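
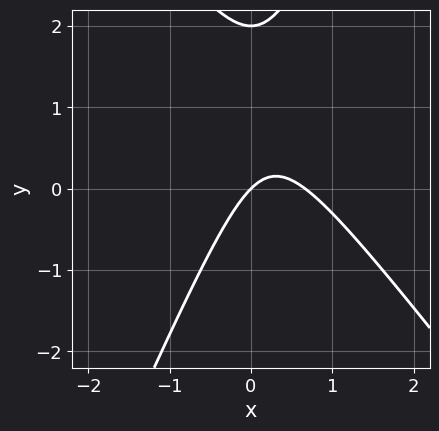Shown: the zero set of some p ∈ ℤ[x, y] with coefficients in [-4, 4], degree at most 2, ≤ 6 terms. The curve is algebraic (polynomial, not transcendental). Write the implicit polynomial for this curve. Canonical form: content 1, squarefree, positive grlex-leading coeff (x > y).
deg p = 2. A generic line meets the curve in up to 2 points.
Checking where it meets the axes: the y-axis gridline crossings are at y ∈ {0, 2}; it meets the x-axis at x = 0 (among the integer gridlines).
Matching integer coefficients to the picture gives p.

3*x^2 + x*y - y^2 - 2*x + 2*y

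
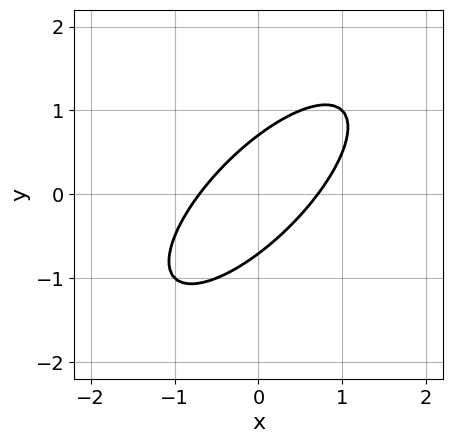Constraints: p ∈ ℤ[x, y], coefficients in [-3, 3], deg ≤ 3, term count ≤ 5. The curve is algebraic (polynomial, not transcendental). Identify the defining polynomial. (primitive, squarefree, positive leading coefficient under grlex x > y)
2*x^2 - 3*x*y + 2*y^2 - 1

Degree: the shape is more complex than any degree-1 curve, so deg p = 2.
Solving for integer coefficients yields p as stated.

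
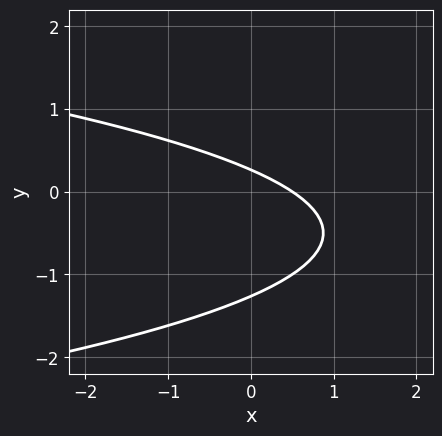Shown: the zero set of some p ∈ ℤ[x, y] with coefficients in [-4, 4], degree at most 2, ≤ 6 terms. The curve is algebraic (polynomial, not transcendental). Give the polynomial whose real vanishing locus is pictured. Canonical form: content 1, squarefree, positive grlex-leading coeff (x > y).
First, the degree is 2 — the shape is more complex than any degree-1 curve.
Finally, solving for integer coefficients yields p as stated.

3*y^2 + 2*x + 3*y - 1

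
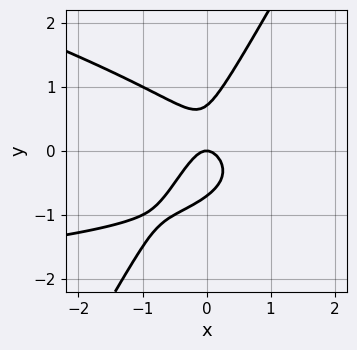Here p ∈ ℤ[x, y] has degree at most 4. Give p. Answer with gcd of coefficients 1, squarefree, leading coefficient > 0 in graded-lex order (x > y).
x^2*y + 3*x*y^2 - 2*y^3 + 3*x^2 + y

deg p = 3. A generic line meets the curve in up to 3 points.
Reading off the gridlines: one y-axis crossing is at y = 0; one x-axis crossing is at x = 0.
The integer polynomial consistent with all of this is the stated p.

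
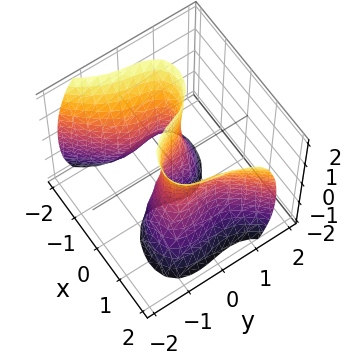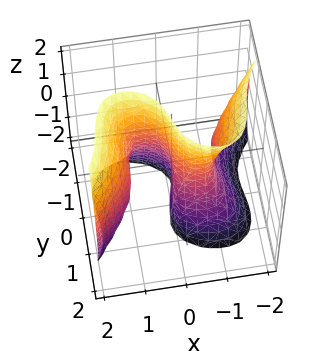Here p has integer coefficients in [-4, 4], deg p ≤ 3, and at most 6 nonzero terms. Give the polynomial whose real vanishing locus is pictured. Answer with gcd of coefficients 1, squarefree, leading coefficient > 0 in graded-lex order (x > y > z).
2*x^3 - x*z^2 - 3*y^3 - y*z - 2*x

First, the degree is 3 — no degree-2 surface has this shape.
Then, from the axis intercepts and sections: among the integer gridlines, it crosses the x-axis at x ∈ {-1, 0, 1}; every point of the z-axis in the box is on the surface.
Finally, these observations pin down the coefficients.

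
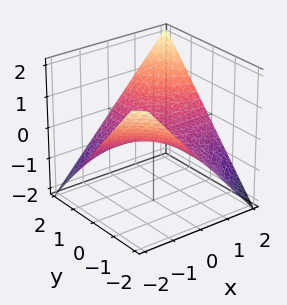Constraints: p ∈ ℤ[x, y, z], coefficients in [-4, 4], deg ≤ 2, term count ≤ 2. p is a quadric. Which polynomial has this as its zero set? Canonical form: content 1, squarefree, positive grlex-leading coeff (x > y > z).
1. The degree is 2 — a hyperbolic paraboloid; a quadric.
2. From the axis intercepts and sections: the visible x-axis segment lies entirely on the surface; every point of the y-axis in the box is on the surface; it crosses the z-axis at the gridline z = 0.
3. Solving for integer coefficients yields p as stated.

x*y - 2*z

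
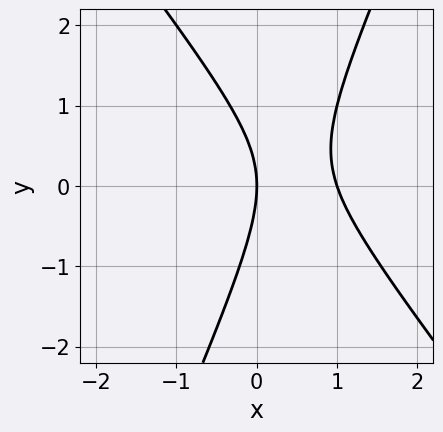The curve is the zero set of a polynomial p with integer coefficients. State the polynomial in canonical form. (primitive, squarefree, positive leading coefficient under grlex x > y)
3*x^2 + x*y - y^2 - 3*x

deg p = 2.
From the axis intercepts and sections: one y-axis crossing is at y = 0; the x-axis gridline crossings are at x ∈ {0, 1}.
Fitting integer coefficients to these (and the overall shape) gives p.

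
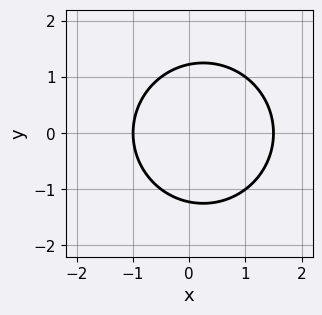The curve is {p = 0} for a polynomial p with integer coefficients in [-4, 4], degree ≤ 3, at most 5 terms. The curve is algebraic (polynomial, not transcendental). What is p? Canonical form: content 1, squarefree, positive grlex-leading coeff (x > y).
1. deg p = 2. No degree-1 curve has this shape.
2. Symmetries: it's symmetric under y → −y, forcing even powers of y.
3. From the visible intercepts: one x-axis crossing is at x = -1.
4. Solving for integer coefficients yields p as stated.

2*x^2 + 2*y^2 - x - 3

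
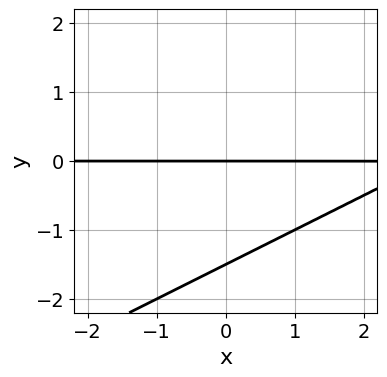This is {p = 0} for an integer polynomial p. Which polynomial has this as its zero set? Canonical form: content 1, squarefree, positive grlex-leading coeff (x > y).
First, deg p = 2. No degree-1 curve has this shape.
Then, against the integer gridlines: the visible x-axis segment lies entirely on the curve; one y-axis crossing is at y = 0.
Finally, the integer polynomial consistent with all of this is the stated p.

x*y - 2*y^2 - 3*y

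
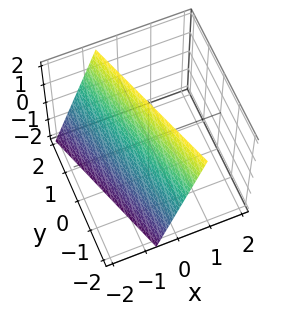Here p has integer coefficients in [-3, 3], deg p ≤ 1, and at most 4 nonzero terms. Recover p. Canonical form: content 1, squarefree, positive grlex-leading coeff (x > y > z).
1. Degree: the surface is flat (a plane), so deg p = 1.
2. Reading off the gridlines: it crosses the z-axis at the gridline z = 2; it meets the y-axis at y = -2 (among the integer gridlines).
3. The integer polynomial consistent with all of this is the stated p.

3*x + y - z + 2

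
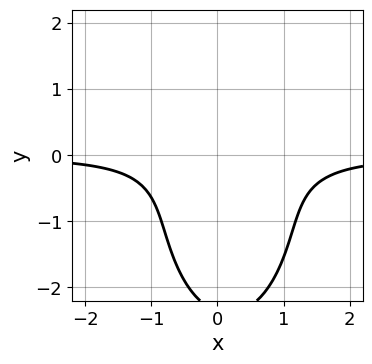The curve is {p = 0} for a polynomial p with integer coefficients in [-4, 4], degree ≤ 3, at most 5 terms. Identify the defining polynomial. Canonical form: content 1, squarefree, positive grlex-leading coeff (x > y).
3*x^2*y + y^3 - x*y + 2*y^2 + 2

The degree is 3 — the shape is more complex than any degree-2 curve.
Reading off the gridlines: the curve avoids every integer x-axis point in the box; it misses every integer gridline on the y-axis.
Assembling these constraints gives the stated polynomial.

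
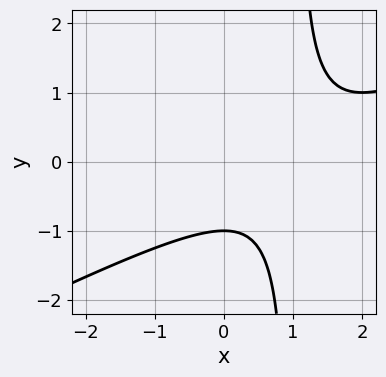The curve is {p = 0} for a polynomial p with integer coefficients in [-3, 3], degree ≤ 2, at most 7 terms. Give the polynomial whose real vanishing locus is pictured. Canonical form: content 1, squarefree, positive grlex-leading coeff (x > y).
x^2 - 2*x*y - 2*x + 2*y + 2

The degree is 2 — a generic line meets the curve in up to 2 points.
Checking where it meets the axes: it meets the y-axis at y = -1 (among the integer gridlines); the curve avoids every integer x-axis point in the box.
Putting this together gives p.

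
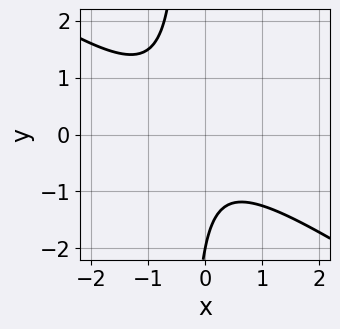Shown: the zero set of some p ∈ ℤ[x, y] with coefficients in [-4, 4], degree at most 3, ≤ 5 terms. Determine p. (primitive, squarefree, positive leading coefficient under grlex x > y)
(a) The degree is 2 — a generic line meets the curve in up to 2 points.
(b) Reading off the gridlines: no x-intercept at any integer in the box; it meets the y-axis at y = -2 (among the integer gridlines).
(c) Putting this together gives p.

2*x^2 + 3*x*y + x + y + 2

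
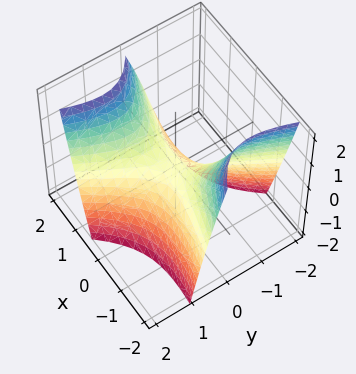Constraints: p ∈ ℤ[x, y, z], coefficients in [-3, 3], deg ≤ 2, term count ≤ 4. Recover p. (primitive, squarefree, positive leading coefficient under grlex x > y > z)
x^2 + 3*x*y - 2*y^2 - 2*z

The degree is 2 — no degree-1 surface has this shape.
From the visible intercepts: it crosses the y-axis at the gridline y = 0; one x-axis crossing is at x = 0; it meets the z-axis at z = 0 (among the integer gridlines).
Assembling these constraints gives the stated polynomial.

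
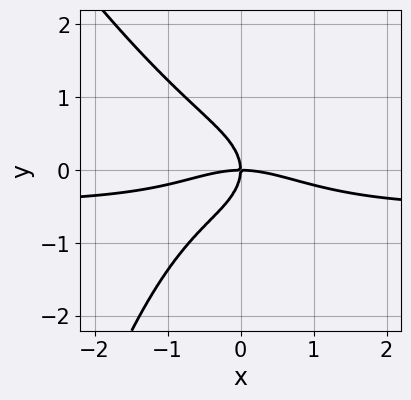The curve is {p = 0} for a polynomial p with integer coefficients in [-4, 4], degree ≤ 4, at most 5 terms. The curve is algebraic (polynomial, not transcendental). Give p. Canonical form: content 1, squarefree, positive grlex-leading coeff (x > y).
Degree: a generic line meets the curve in up to 4 points, so deg p = 4.
From the visible intercepts: it crosses the y-axis at the gridline y = 0; it crosses the x-axis at the gridline x = 0.
Fitting integer coefficients to these (and the overall shape) gives p.

2*x^3*y + x^2*y^2 + x^3 + 3*y^3 + 3*x*y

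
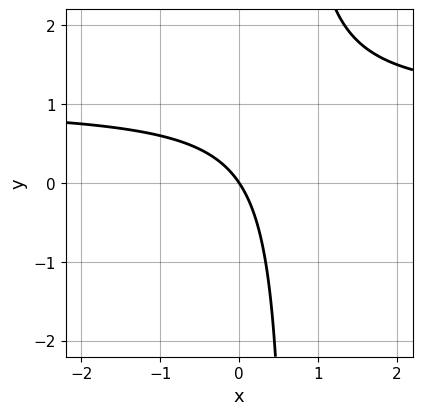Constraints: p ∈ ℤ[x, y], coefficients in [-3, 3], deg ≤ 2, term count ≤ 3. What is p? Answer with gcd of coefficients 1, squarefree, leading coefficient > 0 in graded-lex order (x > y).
First, degree: no degree-1 curve has this shape, so deg p = 2.
Next, reading off the gridlines: it crosses the y-axis at the gridline y = 0; one x-axis crossing is at x = 0.
Finally, these observations pin down the coefficients.

3*x*y - 3*x - 2*y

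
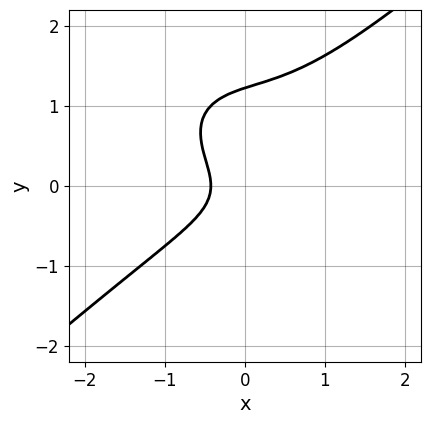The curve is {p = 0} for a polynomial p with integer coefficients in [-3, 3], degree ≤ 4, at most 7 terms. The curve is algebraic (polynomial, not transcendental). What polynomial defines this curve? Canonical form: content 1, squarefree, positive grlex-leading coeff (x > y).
2*x^3 - 3*y^3 + 3*y^2 + 2*x + 1

(a) deg p = 3.
(b) Matching integer coefficients to the picture gives p.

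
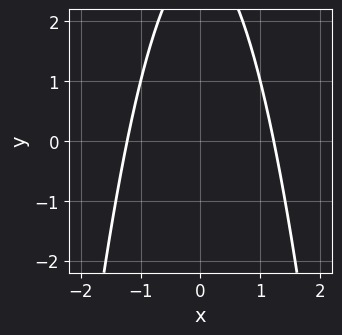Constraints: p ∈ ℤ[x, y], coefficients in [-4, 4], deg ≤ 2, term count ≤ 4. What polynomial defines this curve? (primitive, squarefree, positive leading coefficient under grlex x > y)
2*x^2 + y - 3

First, deg p = 2. A generic line meets the curve in up to 2 points.
Then, symmetries: the x ↦ −x reflection is a symmetry, so x appears only in even powers.
Next, observable constraints: no y-intercept at any integer in the box.
Finally, together with the visible shape, these determine p as stated.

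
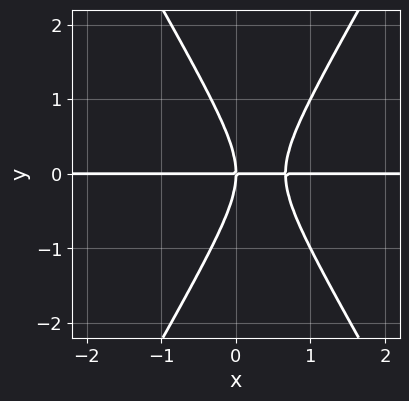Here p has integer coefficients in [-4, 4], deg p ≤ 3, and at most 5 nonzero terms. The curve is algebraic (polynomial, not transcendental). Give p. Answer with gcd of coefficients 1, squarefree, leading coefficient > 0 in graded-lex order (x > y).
Degree: the shape is more complex than any degree-2 curve, so deg p = 3.
Checking where it meets the axes: one y-axis crossing is at y = 0; the visible x-axis segment lies entirely on the curve.
These observations pin down the coefficients.

3*x^2*y - y^3 - 2*x*y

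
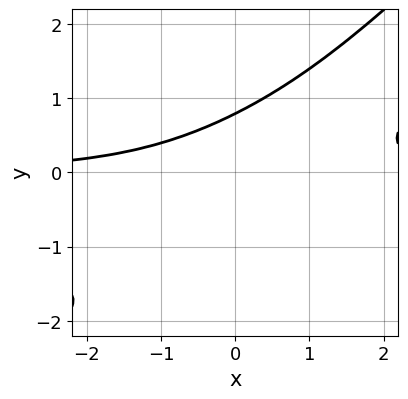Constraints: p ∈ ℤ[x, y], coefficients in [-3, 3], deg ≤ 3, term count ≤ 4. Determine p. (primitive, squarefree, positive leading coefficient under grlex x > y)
x^2*y - 3*x*y^2 + 2*y^3 - 1

(a) Degree: a generic line meets the curve in up to 3 points, so deg p = 3.
(b) Reading off the gridlines: no x-intercept at any integer in the box.
(c) Solving for integer coefficients yields p as stated.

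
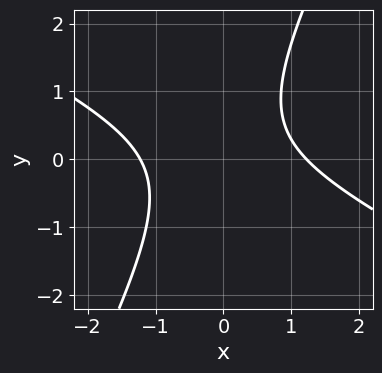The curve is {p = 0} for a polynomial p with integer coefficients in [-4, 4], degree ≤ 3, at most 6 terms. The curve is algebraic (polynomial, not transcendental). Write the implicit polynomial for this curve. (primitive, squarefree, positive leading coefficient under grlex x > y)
2*x^2 + 3*x*y - 2*y^2 + y - 3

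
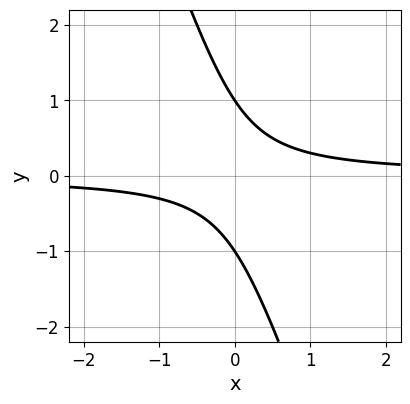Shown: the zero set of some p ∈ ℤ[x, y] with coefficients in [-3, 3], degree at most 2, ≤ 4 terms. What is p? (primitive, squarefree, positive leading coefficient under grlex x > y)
3*x*y + y^2 - 1

First, the degree is 2 — a generic line meets the curve in up to 2 points.
Next, observable constraints: it misses every integer gridline on the x-axis; the y-axis gridline crossings are at y ∈ {-1, 1}.
Finally, the integer polynomial consistent with all of this is the stated p.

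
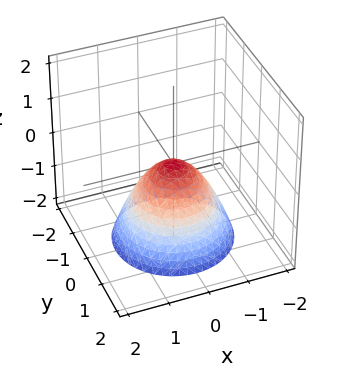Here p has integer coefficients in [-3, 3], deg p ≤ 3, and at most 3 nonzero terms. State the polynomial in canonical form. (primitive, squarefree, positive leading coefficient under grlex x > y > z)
(a) Degree: a single bowl opening along one axis; a quadric, so deg p = 2.
(b) Symmetries: rotational symmetry about the z-axis ⇒ p depends on x, y only through x² + y².
(c) From the axis intercepts and sections: one z-axis crossing is at z = 0; it meets the y-axis at y = 0 (among the integer gridlines); a circular section at z = -2 has radius between 1 and 2; it crosses the x-axis at the gridline x = 0.
(d) The integer polynomial consistent with all of this is the stated p.

x^2 + y^2 + z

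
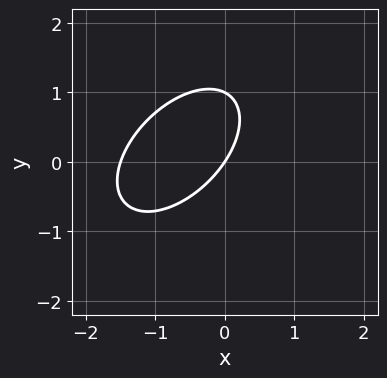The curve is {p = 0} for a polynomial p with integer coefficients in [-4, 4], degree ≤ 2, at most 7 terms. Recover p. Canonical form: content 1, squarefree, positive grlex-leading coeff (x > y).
First, the degree is 2 — no degree-1 curve has this shape.
Next, from the visible intercepts: among the integer gridlines, it crosses the y-axis at y ∈ {0, 1}; it crosses the x-axis at the gridline x = 0.
Finally, solving for integer coefficients yields p as stated.

2*x^2 - 2*x*y + 2*y^2 + 3*x - 2*y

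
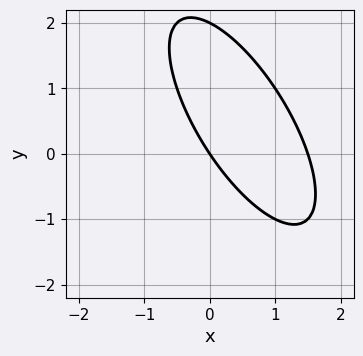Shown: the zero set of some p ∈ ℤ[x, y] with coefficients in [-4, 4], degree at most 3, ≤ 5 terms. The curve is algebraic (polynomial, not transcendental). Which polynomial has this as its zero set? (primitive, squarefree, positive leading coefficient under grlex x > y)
First, deg p = 2.
Next, observable constraints: it meets the x-axis at x = 0 (among the integer gridlines); the y-axis gridline crossings are at y ∈ {0, 2}.
Finally, assembling these constraints gives the stated polynomial.

2*x^2 + 2*x*y + y^2 - 3*x - 2*y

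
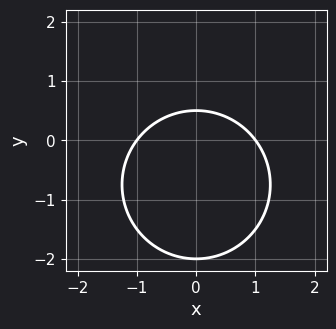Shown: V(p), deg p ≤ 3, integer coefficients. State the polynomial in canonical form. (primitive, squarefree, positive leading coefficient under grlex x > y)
2*x^2 + 2*y^2 + 3*y - 2

First, the degree is 2 — a generic line meets the curve in up to 2 points.
Next, symmetries: the x ↦ −x reflection is a symmetry, so x appears only in even powers.
Then, from the axis intercepts and sections: among the integer gridlines, it crosses the x-axis at x ∈ {-1, 1}; it crosses the y-axis at the gridline y = -2.
Finally, solving for integer coefficients yields p as stated.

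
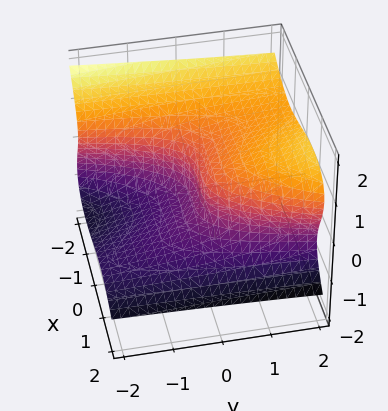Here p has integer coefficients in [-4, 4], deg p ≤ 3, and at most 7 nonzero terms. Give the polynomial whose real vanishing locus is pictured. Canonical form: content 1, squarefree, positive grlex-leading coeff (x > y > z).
x^3 - x*y*z + 3*z^3 - z^2 - 2*y

Degree: no degree-2 surface has this shape, so deg p = 3.
Checking where it meets the axes: it crosses the y-axis at the gridline y = 0; it crosses the z-axis at the gridline z = 0; it meets the x-axis at x = 0 (among the integer gridlines).
Putting this together gives p.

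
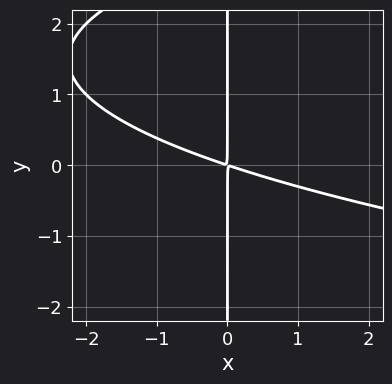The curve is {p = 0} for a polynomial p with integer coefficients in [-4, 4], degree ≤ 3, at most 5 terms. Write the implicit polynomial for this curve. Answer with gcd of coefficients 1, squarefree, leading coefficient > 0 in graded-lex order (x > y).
(a) deg p = 3.
(b) Against the integer gridlines: the visible y-axis segment lies entirely on the curve.
(c) The integer polynomial consistent with all of this is the stated p.

x*y^2 - x^2 - 3*x*y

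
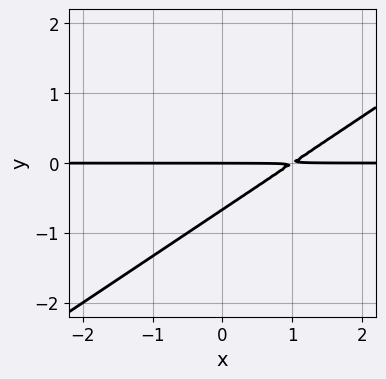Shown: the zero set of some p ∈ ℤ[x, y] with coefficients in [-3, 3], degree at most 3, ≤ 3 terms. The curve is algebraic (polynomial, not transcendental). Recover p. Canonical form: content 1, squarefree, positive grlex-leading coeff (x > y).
First, the degree is 2 — the shape is more complex than any degree-1 curve.
Next, observable constraints: the visible x-axis segment lies entirely on the curve; it meets the y-axis at y = 0 (among the integer gridlines).
Finally, matching integer coefficients to the picture gives p.

2*x*y - 3*y^2 - 2*y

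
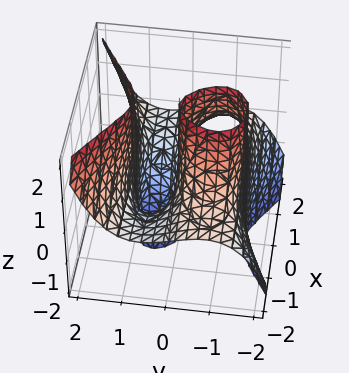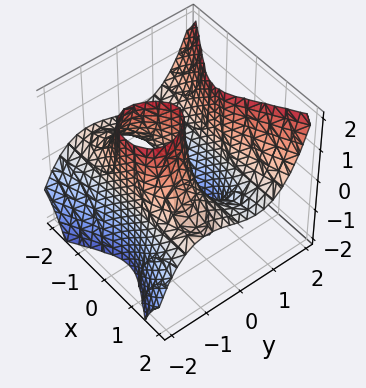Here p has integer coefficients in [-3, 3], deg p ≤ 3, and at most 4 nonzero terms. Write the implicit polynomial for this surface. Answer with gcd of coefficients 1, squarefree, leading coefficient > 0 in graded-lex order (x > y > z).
The degree is 3 — a generic line meets the surface in up to 3 points.
Against the integer gridlines: the y-axis gridline crossings are at y ∈ {0, 1}; every point of the x-axis in the box is on the surface; every point of the z-axis in the box is on the surface.
Putting this together gives p.

2*x^2*z - 2*y^3 - y^2 + 3*y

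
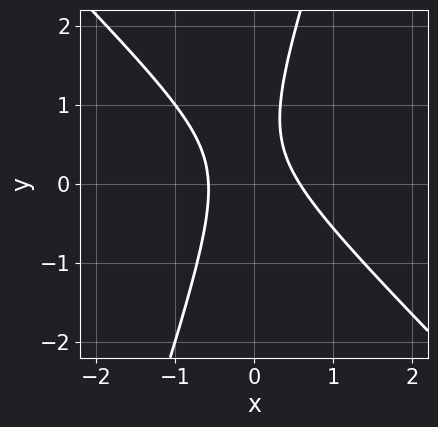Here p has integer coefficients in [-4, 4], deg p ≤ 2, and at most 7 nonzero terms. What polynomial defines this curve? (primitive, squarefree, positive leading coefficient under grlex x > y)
First, the degree is 2 — a generic line meets the curve in up to 2 points.
Then, against the integer gridlines: it misses every integer gridline on the y-axis.
Finally, putting this together gives p.

3*x^2 + 2*x*y - y^2 + y - 1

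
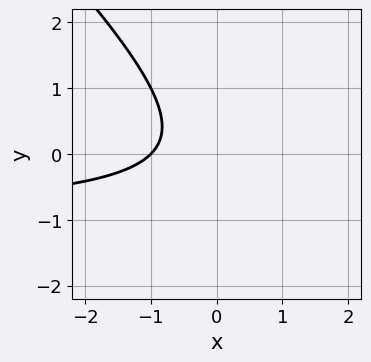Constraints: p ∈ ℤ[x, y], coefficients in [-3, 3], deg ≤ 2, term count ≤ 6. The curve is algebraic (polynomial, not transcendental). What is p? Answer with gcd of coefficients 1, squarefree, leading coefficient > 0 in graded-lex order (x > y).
x*y + y^2 + x + 1

1. deg p = 2. The shape is more complex than any degree-1 curve.
2. Checking where it meets the axes: it misses every integer gridline on the y-axis; one x-axis crossing is at x = -1.
3. Solving for integer coefficients yields p as stated.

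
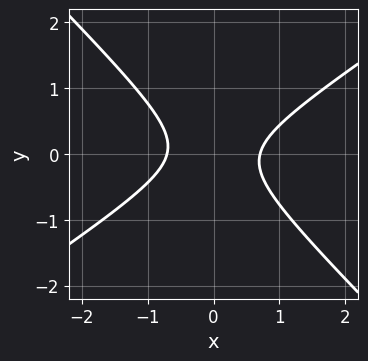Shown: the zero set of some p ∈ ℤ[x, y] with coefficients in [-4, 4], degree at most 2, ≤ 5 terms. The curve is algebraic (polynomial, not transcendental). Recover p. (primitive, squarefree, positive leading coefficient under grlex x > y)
1. The degree is 2 — no degree-1 curve has this shape.
2. Against the integer gridlines: no y-intercept at any integer in the box.
3. These observations pin down the coefficients.

2*x^2 - x*y - 3*y^2 - 1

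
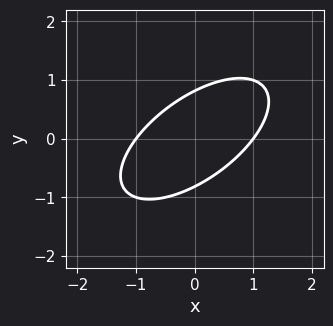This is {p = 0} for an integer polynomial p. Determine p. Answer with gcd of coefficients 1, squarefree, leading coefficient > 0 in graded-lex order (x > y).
2*x^2 - 3*x*y + 3*y^2 - 2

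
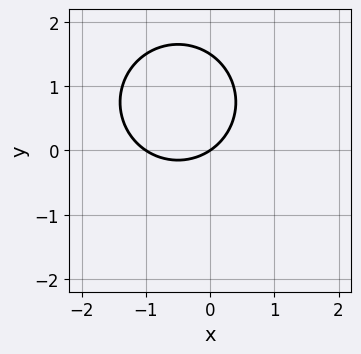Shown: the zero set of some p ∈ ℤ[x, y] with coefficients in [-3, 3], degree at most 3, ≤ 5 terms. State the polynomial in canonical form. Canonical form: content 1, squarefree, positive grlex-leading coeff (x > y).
2*x^2 + 2*y^2 + 2*x - 3*y

deg p = 2. A generic line meets the curve in up to 2 points.
Against the integer gridlines: one y-axis crossing is at y = 0; among the integer gridlines, it crosses the x-axis at x ∈ {-1, 0}.
Together with the visible shape, these determine p as stated.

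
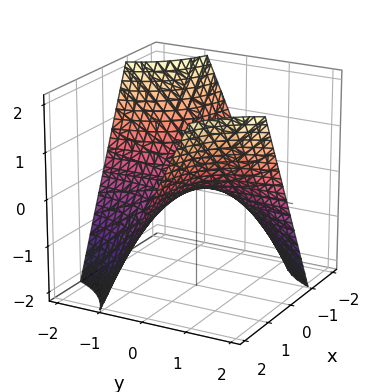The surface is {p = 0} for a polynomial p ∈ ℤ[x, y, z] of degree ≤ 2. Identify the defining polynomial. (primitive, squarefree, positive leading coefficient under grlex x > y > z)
x*y - z

1. Degree: a hyperbolic paraboloid; a quadric, so deg p = 2.
2. Against the integer gridlines: every point of the y-axis in the box is on the surface; the visible x-axis segment lies entirely on the surface.
3. Solving for integer coefficients yields p as stated.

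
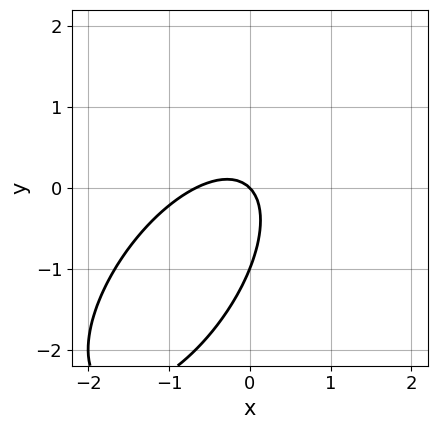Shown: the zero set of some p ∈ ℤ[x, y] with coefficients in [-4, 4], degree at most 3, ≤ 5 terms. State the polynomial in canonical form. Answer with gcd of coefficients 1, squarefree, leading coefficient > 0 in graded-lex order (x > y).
First, deg p = 2. No degree-1 curve has this shape.
Next, from the axis intercepts and sections: the y-axis gridline crossings are at y ∈ {-1, 0}; it crosses the x-axis at the gridline x = 0.
Finally, matching integer coefficients to the picture gives p.

3*x^2 - 3*x*y + 2*y^2 + 2*x + 2*y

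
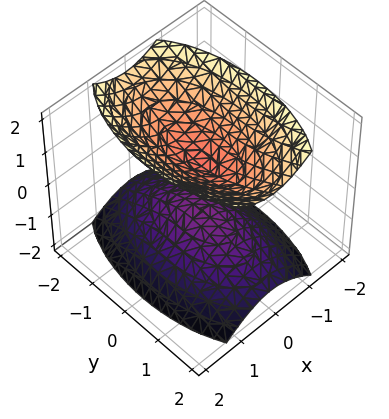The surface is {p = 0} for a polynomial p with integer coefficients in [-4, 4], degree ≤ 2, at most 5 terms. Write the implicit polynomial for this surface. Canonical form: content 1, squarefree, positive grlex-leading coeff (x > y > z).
First, there are 2 components. Treating them together as one polynomial.
Next, degree: two sheets facing apart; a quadric, so deg p = 2.
Then, symmetries: mirror symmetry x ↦ −x ⇒ only even powers of x; the z ↦ −z reflection is a symmetry, so z appears only in even powers; it's symmetric under y → −y, forcing even powers of y.
Then, checking where it meets the axes: it misses every integer gridline on the y-axis; no x-intercept at any integer in the box.
Finally, the integer polynomial consistent with all of this is the stated p.

3*x^2 + y^2 - 2*z^2 + 1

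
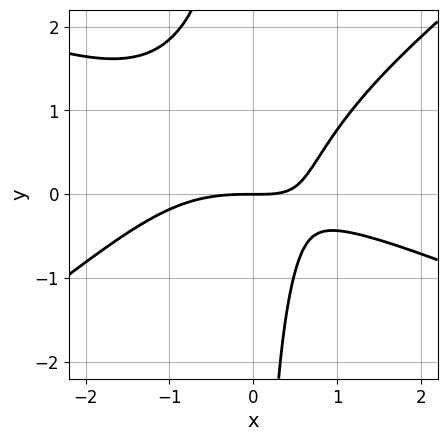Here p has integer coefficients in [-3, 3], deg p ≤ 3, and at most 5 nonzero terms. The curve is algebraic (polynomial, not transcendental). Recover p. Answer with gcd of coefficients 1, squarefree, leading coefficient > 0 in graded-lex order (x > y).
1. deg p = 3. The shape is more complex than any degree-2 curve.
2. Against the integer gridlines: it crosses the y-axis at the gridline y = 0; one x-axis crossing is at x = 0.
3. Solving for integer coefficients yields p as stated.

x^3 + x^2*y - 3*x*y^2 + 3*x*y - 3*y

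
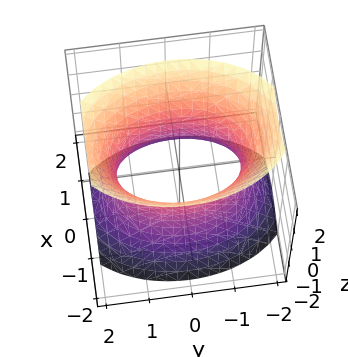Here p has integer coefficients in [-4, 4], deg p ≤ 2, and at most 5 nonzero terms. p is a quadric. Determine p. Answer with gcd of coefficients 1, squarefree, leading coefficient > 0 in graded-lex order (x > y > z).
deg p = 2.
Symmetries: mirror symmetry z ↦ −z ⇒ only even powers of z; mirror symmetry x ↦ −x ⇒ only even powers of x; it's symmetric under y → −y, forcing even powers of y.
From the axis intercepts and sections: no z-intercept at any integer in the box; the x-axis gridline crossings are at x ∈ {-1, 1}.
The integer polynomial consistent with all of this is the stated p.

2*x^2 + y^2 - z^2 - 2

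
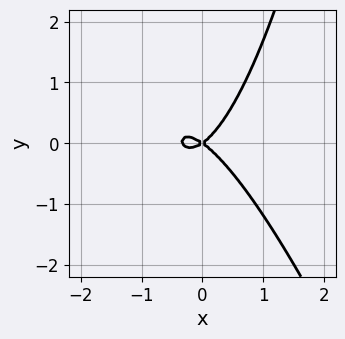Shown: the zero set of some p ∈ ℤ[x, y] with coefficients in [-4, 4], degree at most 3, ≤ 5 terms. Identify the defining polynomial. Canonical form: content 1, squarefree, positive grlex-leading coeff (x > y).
deg p = 3. The shape is more complex than any degree-2 curve.
From the visible intercepts: it crosses the x-axis at the gridline x = 0; it meets the y-axis at y = 0 (among the integer gridlines).
Solving for integer coefficients yields p as stated.

3*x^3 + x^2*y + x^2 - 2*y^2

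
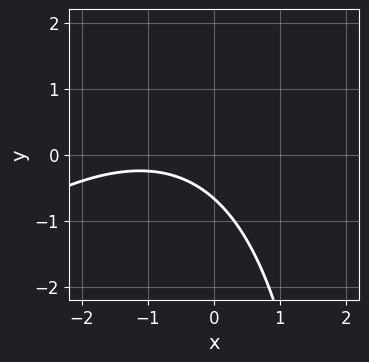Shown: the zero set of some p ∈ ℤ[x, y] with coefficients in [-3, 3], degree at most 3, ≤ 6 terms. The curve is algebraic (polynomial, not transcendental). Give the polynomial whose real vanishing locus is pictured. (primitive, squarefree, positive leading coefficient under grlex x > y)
x^2 - x*y + 2*x + 3*y + 2

1. deg p = 2. The shape is more complex than any degree-1 curve.
2. Checking where it meets the axes: the curve avoids every integer x-axis point in the box.
3. The integer polynomial consistent with all of this is the stated p.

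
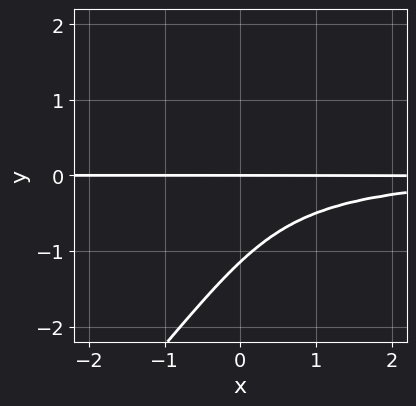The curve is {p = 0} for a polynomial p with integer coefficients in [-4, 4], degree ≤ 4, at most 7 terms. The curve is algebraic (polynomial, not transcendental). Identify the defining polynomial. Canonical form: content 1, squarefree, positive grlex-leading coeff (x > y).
x^2*y^2 - 3*x*y^3 + 2*y^4 + 3*x*y^2 + 3*y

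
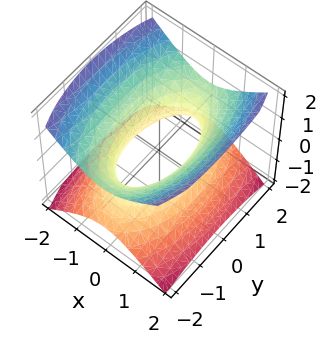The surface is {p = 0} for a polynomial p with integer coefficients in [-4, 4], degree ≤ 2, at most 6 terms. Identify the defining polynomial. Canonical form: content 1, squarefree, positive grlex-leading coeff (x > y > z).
The degree is 2 — an hourglass — one-sheet hyperboloid; a quadric.
Symmetries: it's symmetric under x → −x, forcing even powers of x; the y ↦ −y reflection is a symmetry, so y appears only in even powers; the z ↦ −z reflection is a symmetry, so z appears only in even powers.
Observable constraints: the surface avoids every integer z-axis point in the box.
Putting this together gives p.

3*x^2 + y^2 - 3*z^2 - 2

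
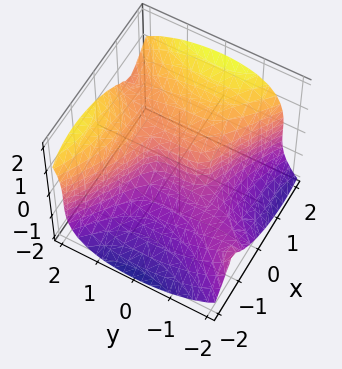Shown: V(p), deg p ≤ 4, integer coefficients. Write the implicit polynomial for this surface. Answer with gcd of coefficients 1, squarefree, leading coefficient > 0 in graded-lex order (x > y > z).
2*x^3 - 3*x*y^2 + y^3 - 3*z^3 + 3*x

The degree is 3 — the shape is more complex than any degree-2 surface.
From the visible intercepts: one y-axis crossing is at y = 0; one x-axis crossing is at x = 0; it meets the z-axis at z = 0 (among the integer gridlines).
Assembling these constraints gives the stated polynomial.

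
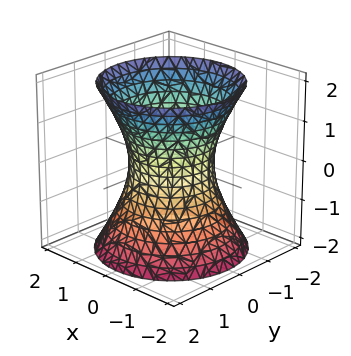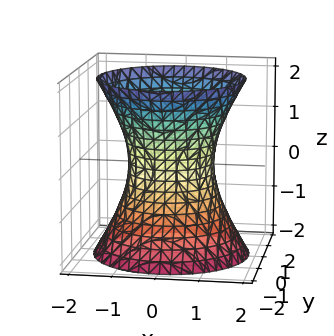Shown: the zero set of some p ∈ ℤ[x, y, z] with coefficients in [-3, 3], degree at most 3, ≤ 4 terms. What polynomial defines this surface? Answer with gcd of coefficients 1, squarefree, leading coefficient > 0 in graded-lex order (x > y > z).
2*x^2 + 2*y^2 - z^2 - 2

First, the degree is 2 — the shape is more complex than any degree-1 surface.
Then, symmetries: every cross-section ⟂ z is a circle, so x, y appear only via x² + y².
Next, against the integer gridlines: no z-intercept at any integer in the box; a circular section at z = -1 has radius between 1 and 2; among the integer gridlines, it crosses the y-axis at y ∈ {-1, 1}; among the integer gridlines, it crosses the x-axis at x ∈ {-1, 1}.
Finally, fitting integer coefficients to these (and the overall shape) gives p.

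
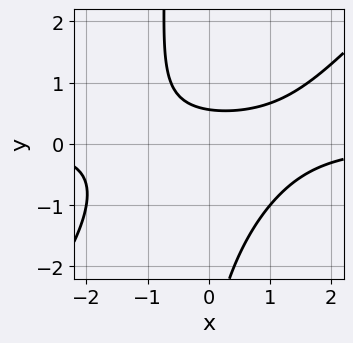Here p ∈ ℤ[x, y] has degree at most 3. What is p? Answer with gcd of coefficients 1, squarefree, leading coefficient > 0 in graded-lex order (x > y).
2*x^2*y - 2*x*y^2 - y^2 - 3*y + 2

(a) deg p = 3. A generic line meets the curve in up to 3 points.
(b) Reading off the gridlines: the curve avoids every integer x-axis point in the box.
(c) The integer polynomial consistent with all of this is the stated p.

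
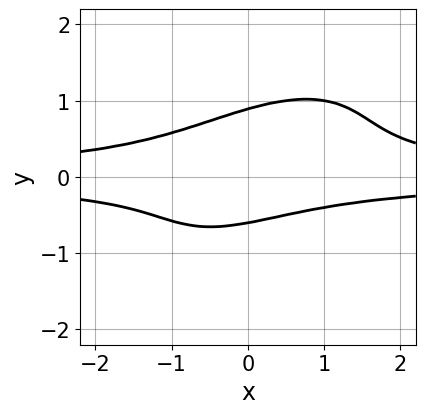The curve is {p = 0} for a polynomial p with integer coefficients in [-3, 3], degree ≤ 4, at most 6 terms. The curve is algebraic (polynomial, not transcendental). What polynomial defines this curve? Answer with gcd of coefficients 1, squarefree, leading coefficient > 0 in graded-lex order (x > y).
2*x^2*y^2 - 3*x*y^3 + 3*y^4 - y - 1

(a) The degree is 4 — no degree-3 curve has this shape.
(b) Checking where it meets the axes: no x-intercept at any integer in the box.
(c) Solving for integer coefficients yields p as stated.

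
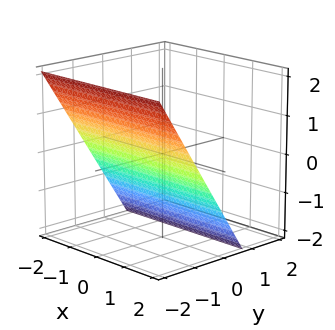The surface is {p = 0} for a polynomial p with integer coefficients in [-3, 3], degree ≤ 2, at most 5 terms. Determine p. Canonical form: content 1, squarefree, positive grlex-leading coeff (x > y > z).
3*y + 2*z + 2

Degree: every cross-section is a straight line — this is a plane, so deg p = 1.
From the axis intercepts and sections: it crosses the z-axis at the gridline z = -1; it misses every integer gridline on the x-axis.
These observations pin down the coefficients.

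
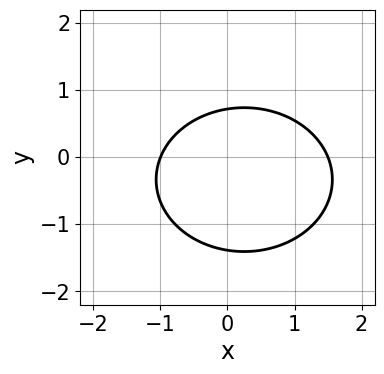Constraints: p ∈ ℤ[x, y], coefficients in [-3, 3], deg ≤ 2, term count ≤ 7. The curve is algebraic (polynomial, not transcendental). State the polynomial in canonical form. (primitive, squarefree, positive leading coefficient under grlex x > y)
(a) The degree is 2 — the shape is more complex than any degree-1 curve.
(b) From the axis intercepts and sections: one x-axis crossing is at x = -1.
(c) Matching integer coefficients to the picture gives p.

2*x^2 + 3*y^2 - x + 2*y - 3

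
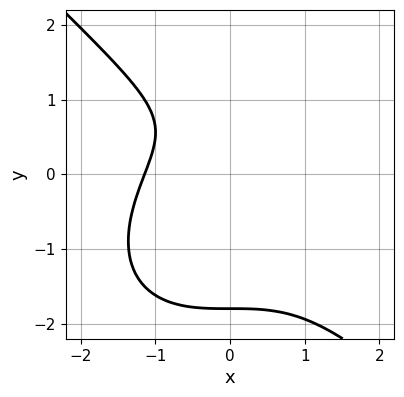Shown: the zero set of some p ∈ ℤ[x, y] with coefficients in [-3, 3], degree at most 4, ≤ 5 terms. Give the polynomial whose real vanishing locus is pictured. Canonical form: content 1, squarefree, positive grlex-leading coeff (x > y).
2*x^3 + 2*y^3 + y^2 - 3*y + 3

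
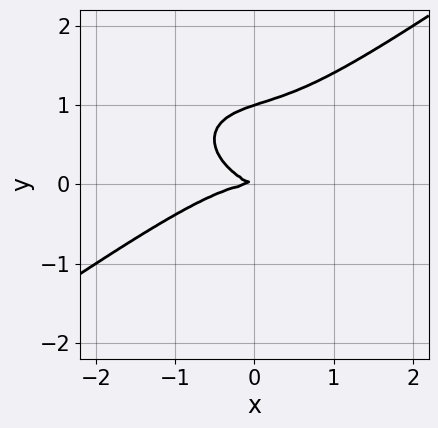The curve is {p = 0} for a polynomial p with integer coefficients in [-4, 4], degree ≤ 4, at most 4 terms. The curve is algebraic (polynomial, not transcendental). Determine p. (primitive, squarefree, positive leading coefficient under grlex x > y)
The degree is 3 — the shape is more complex than any degree-2 curve.
Against the integer gridlines: it meets the x-axis at x = 0 (among the integer gridlines); among the integer gridlines, it crosses the y-axis at y ∈ {0, 1}.
Fitting integer coefficients to these (and the overall shape) gives p.

x^3 - 3*y^3 + x*y + 3*y^2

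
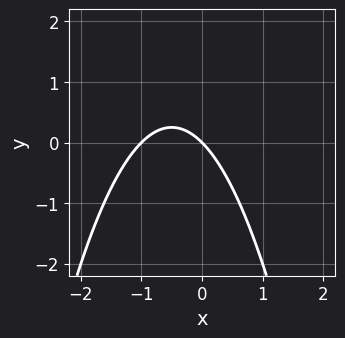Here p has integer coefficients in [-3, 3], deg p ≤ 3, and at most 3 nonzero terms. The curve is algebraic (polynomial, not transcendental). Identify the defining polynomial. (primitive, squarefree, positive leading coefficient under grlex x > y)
x^2 + x + y

1. Degree: a generic line meets the curve in up to 2 points, so deg p = 2.
2. From the visible intercepts: the x-axis gridline crossings are at x ∈ {-1, 0}; it meets the y-axis at y = 0 (among the integer gridlines).
3. Matching integer coefficients to the picture gives p.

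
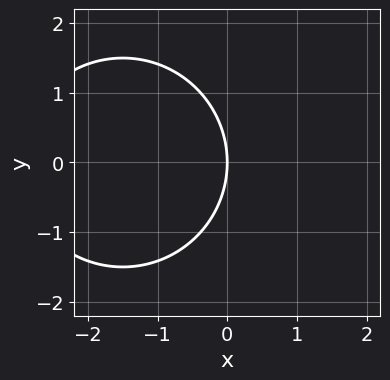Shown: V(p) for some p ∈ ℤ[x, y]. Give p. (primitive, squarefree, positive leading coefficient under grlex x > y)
First, deg p = 2.
Next, symmetries: it's symmetric under y → −y, forcing even powers of y.
Next, against the integer gridlines: it meets the x-axis at x = 0 (among the integer gridlines); it meets the y-axis at y = 0 (among the integer gridlines).
Finally, solving for integer coefficients yields p as stated.

x^2 + y^2 + 3*x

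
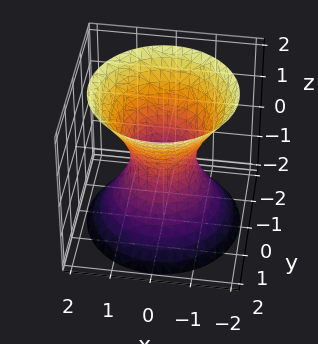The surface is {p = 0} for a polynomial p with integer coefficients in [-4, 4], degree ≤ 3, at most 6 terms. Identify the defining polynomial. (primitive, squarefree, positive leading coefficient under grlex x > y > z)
3*x^2 + 3*y^2 - 2*z^2 - 2

deg p = 2. An hourglass — one-sheet hyperboloid; a quadric.
Symmetries: the surface is invariant under rotation about z: p = q(x² + y², z); the z ↦ −z reflection is a symmetry, so z appears only in even powers.
From the axis intercepts and sections: it misses every integer gridline on the z-axis; a circular section at z = 2 has radius between 1 and 2.
These observations pin down the coefficients.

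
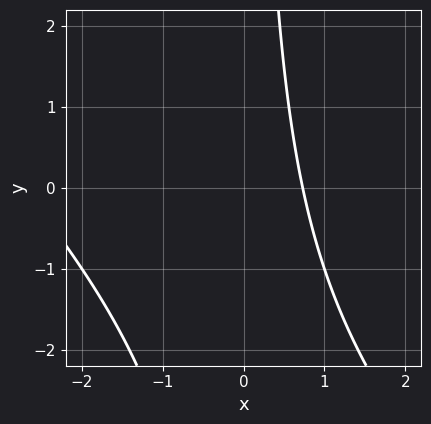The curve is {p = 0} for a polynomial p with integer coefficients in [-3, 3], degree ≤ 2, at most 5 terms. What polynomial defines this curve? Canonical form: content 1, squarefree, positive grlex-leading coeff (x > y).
First, the degree is 2 — no degree-1 curve has this shape.
Next, reading off the gridlines: it misses every integer gridline on the y-axis.
Finally, matching integer coefficients to the picture gives p.

x^2 + x*y + 2*x - 2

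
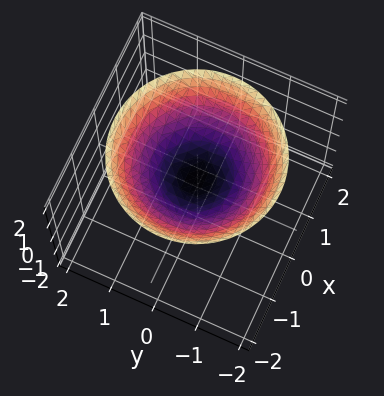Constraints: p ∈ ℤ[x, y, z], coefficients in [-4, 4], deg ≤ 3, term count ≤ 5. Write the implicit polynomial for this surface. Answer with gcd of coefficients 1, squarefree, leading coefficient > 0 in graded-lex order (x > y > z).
x^2 + y^2 - 2*z + 1

First, the degree is 2 — a generic line meets the surface in up to 2 points.
Then, symmetry: the z-axis is an axis of rotation, so x and y enter only as x² + y².
Then, observable constraints: the surface avoids every integer x-axis point in the box; it misses every integer gridline on the y-axis; a circular section at z = 1 has radius exactly 1.
Finally, putting this together gives p.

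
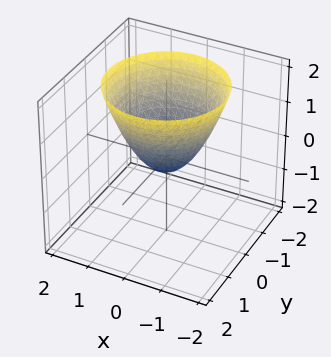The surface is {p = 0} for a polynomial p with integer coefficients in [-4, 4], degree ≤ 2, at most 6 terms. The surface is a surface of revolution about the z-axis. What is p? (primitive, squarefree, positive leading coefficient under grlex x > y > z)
3*x^2 + 3*y^2 - 3*z - 1

1. deg p = 2. The shape is more complex than any degree-1 surface.
2. Symmetries: rotational symmetry about the z-axis ⇒ p depends on x, y only through x² + y².
3. Checking where it meets the axes: a circular section at z = 0 has radius between 0 and 1.
4. Matching integer coefficients to the picture gives p.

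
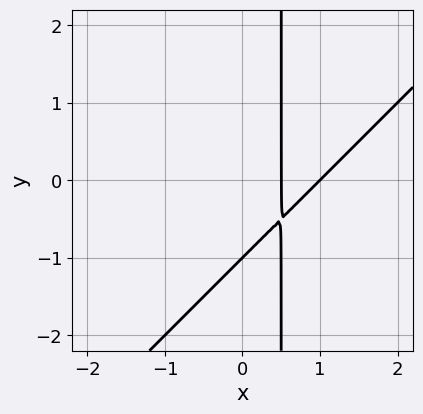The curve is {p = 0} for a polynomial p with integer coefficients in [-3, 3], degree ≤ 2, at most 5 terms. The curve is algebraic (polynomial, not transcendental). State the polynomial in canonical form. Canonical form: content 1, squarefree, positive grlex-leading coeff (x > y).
2*x^2 - 2*x*y - 3*x + y + 1

First, the degree is 2 — the shape is more complex than any degree-1 curve.
Next, reading off the gridlines: it crosses the y-axis at the gridline y = -1; it crosses the x-axis at the gridline x = 1.
Finally, together with the visible shape, these determine p as stated.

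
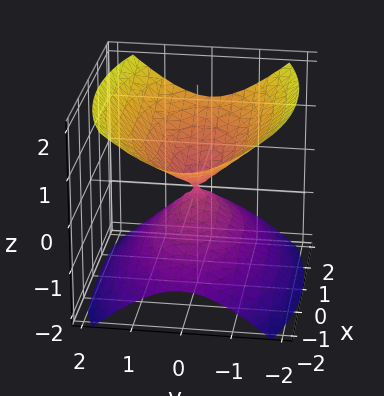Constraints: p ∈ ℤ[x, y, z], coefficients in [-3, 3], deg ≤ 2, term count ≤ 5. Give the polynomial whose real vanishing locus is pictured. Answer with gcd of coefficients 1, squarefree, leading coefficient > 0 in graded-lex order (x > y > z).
First, the picture has 2 separate pieces. They look like related sheets of one shape, so recover p as a whole.
Then, degree: a double cone through the origin; a quadric, so deg p = 2.
Next, symmetries: the x ↦ −x reflection is a symmetry, so x appears only in even powers; mirror symmetry y ↦ −y ⇒ only even powers of y; mirror symmetry z ↦ −z ⇒ only even powers of z.
Next, against the integer gridlines: it meets the x-axis at x = 0 (among the integer gridlines); it crosses the z-axis at the gridline z = 0.
Finally, matching integer coefficients to the picture gives p.

x^2 + 3*y^2 - 3*z^2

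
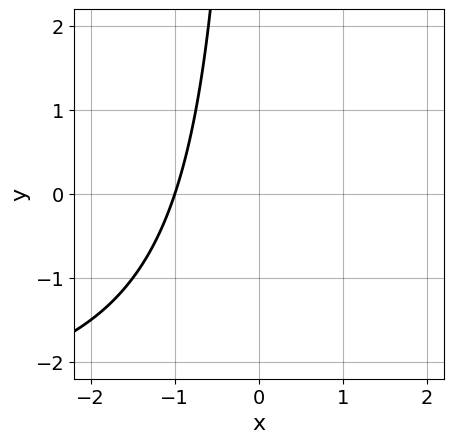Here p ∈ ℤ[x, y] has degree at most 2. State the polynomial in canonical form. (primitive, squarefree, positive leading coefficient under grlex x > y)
x*y + 3*x + 3

1. The degree is 2 — the shape is more complex than any degree-1 curve.
2. Observable constraints: it crosses the x-axis at the gridline x = -1; the curve avoids every integer y-axis point in the box.
3. Assembling these constraints gives the stated polynomial.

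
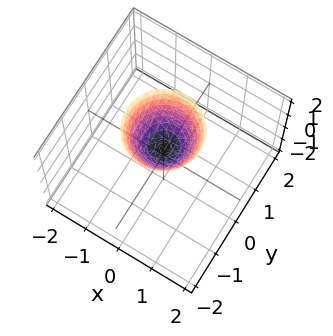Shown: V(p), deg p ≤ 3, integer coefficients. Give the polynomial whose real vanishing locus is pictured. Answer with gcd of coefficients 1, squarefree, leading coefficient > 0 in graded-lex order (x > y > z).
3*x^2 + 3*y^2 - 2*z + 1

(a) deg p = 2. A generic line meets the surface in up to 2 points.
(b) Symmetries: the z-axis is an axis of rotation, so x and y enter only as x² + y².
(c) Against the integer gridlines: a circular section at z = 2 has radius exactly 1; it misses every integer gridline on the x-axis.
(d) These observations pin down the coefficients.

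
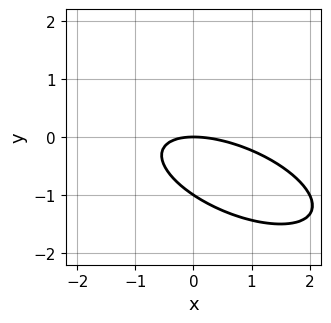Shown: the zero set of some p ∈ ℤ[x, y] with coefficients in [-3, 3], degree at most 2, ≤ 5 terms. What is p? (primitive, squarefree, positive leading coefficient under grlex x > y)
First, deg p = 2. No degree-1 curve has this shape.
Then, from the axis intercepts and sections: the y-axis gridline crossings are at y ∈ {-1, 0}; it meets the x-axis at x = 0 (among the integer gridlines).
Finally, putting this together gives p.

x^2 + 2*x*y + 3*y^2 + 3*y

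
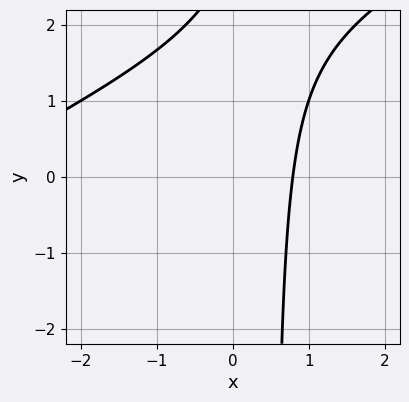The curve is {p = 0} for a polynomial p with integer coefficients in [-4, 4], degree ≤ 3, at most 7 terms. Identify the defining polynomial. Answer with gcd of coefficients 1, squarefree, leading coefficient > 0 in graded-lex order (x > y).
1. The degree is 2 — no degree-1 curve has this shape.
2. Reading off the gridlines: no y-intercept at any integer in the box.
3. Matching integer coefficients to the picture gives p.

x^2 - 2*x*y + 3*x + y - 3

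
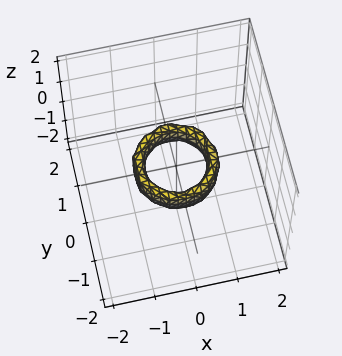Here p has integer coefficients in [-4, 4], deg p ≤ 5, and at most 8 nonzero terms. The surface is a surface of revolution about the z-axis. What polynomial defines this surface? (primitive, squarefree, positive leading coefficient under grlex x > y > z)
First, the degree is 4 — no degree-3 surface has this shape.
Next, by symmetry, every cross-section ⟂ z is a circle, so x, y appear only via x² + y².
Then, checking where it meets the axes: the x-axis gridline crossings are at x ∈ {-1, 1}; no z-intercept at any integer in the box; among the integer gridlines, it crosses the y-axis at y ∈ {-1, 1}.
Finally, these observations pin down the coefficients.

2*x^4 + 4*x^2*y^2 + 2*y^4 - 3*x^2 - 3*y^2 + z^2 + 1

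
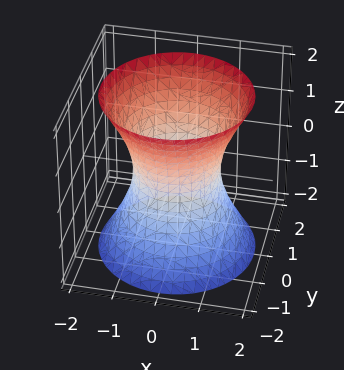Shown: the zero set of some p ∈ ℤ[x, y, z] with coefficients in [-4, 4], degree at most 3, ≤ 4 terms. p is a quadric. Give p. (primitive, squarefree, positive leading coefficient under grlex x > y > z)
2*x^2 + 2*y^2 - z^2 - 2

(a) Degree: one connected sheet with a waist; a quadric, so deg p = 2.
(b) Symmetries: mirror symmetry z ↦ −z ⇒ only even powers of z; the z-axis is an axis of rotation, so x and y enter only as x² + y².
(c) Checking where it meets the axes: the y-axis gridline crossings are at y ∈ {-1, 1}; the surface avoids every integer z-axis point in the box; among the integer gridlines, it crosses the x-axis at x ∈ {-1, 1}.
(d) Together with the visible shape, these determine p as stated.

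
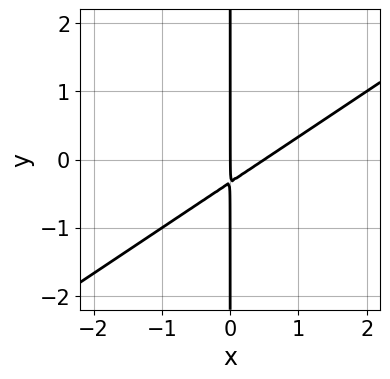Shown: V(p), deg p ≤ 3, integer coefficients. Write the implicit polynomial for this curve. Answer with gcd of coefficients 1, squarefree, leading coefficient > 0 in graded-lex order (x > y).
1. deg p = 2.
2. Checking where it meets the axes: it crosses the x-axis at the gridline x = 0; the visible y-axis segment lies entirely on the curve.
3. The integer polynomial consistent with all of this is the stated p.

2*x^2 - 3*x*y - x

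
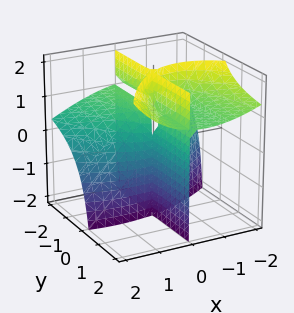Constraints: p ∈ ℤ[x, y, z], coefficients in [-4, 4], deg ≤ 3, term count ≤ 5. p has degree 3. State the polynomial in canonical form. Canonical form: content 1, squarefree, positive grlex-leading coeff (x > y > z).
x^3 + x^2*z - 3*x*y*z + 3*x*y

1. I count 2 distinct pieces. Treating them together as one polynomial.
2. Degree: no degree-2 surface has this shape, so deg p = 3.
3. Against the integer gridlines: the visible z-axis segment lies entirely on the surface; it crosses the x-axis at the gridline x = 0.
4. These observations pin down the coefficients. Check: (0, -1, 0) on the y-axis lies on the surface, and p(0, -1, 0) = 0. ✓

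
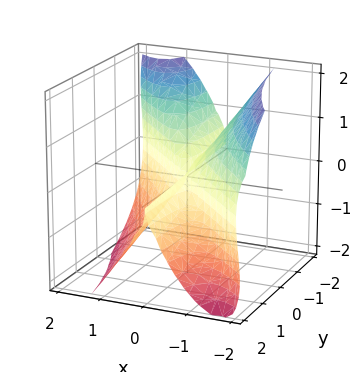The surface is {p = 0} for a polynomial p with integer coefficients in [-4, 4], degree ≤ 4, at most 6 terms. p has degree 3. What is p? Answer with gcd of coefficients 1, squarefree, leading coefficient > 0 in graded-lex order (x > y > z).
3*x^3 + 3*x^2*y - x*z^2 + z^3

Degree: no degree-2 surface has this shape, so deg p = 3.
Observable constraints: it meets the x-axis at x = 0 (among the integer gridlines); the visible y-axis segment lies entirely on the surface; one z-axis crossing is at z = 0.
Matching integer coefficients to the picture gives p.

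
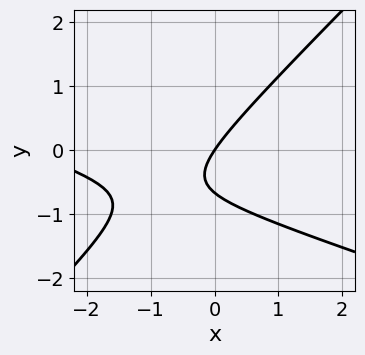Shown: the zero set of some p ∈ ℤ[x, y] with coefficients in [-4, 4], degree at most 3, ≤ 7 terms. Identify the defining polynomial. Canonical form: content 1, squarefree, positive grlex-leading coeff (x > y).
First, degree: no degree-1 curve has this shape, so deg p = 2.
Then, against the integer gridlines: it crosses the y-axis at the gridline y = 0; one x-axis crossing is at x = 0.
Finally, putting this together gives p.

x^2 + 2*x*y - 3*y^2 + 3*x - 2*y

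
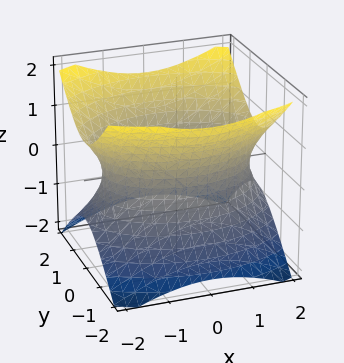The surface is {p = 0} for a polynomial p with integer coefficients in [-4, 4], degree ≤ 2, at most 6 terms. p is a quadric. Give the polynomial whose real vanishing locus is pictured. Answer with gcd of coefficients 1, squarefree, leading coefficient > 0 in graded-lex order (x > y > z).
1. deg p = 2. An hourglass — one-sheet hyperboloid; a quadric.
2. Symmetries: it's symmetric under z → −z, forcing even powers of z; it's symmetric under y → −y, forcing even powers of y; mirror symmetry x ↦ −x ⇒ only even powers of x.
3. From the visible intercepts: the surface avoids every integer z-axis point in the box.
4. Assembling these constraints gives the stated polynomial.

x^2 + 2*y^2 - 2*z^2 - 3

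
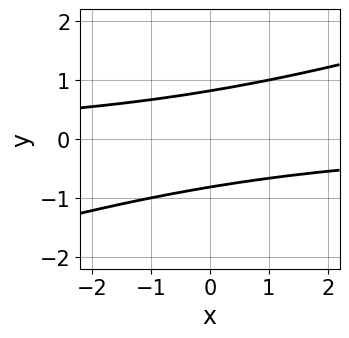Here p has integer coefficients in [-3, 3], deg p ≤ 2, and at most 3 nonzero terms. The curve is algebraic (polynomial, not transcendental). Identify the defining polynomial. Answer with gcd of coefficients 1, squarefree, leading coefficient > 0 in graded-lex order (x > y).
x*y - 3*y^2 + 2

1. The degree is 2 — the shape is more complex than any degree-1 curve.
2. Observable constraints: no x-intercept at any integer in the box.
3. Matching integer coefficients to the picture gives p.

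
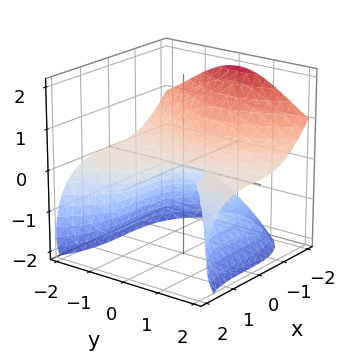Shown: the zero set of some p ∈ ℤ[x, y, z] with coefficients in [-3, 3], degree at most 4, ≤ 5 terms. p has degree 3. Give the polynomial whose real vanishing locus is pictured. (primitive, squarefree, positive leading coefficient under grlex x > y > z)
x^3 + 2*y^2*z + 3*z^2

The degree is 3 — no degree-2 surface has this shape.
Observable constraints: one z-axis crossing is at z = 0; it meets the x-axis at x = 0 (among the integer gridlines).
Assembling these constraints gives the stated polynomial. Check: (0, -2, 0) on the y-axis lies on the surface, and p(0, -2, 0) = 0. ✓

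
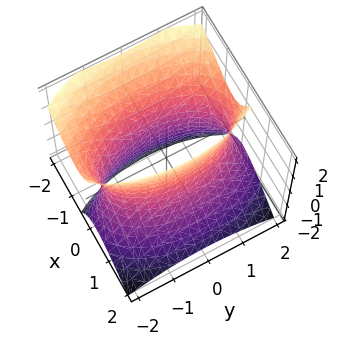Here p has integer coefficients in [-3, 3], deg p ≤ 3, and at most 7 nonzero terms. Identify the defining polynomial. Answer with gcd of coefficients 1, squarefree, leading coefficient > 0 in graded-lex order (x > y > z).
(a) deg p = 2. The shape is more complex than any degree-1 surface.
(b) From the visible intercepts: the x-axis gridline crossings are at x ∈ {-1, 1}; it misses every integer gridline on the z-axis.
(c) Solving for integer coefficients yields p as stated.

3*x^2 + 2*x*z + y^2 - z^2 - 3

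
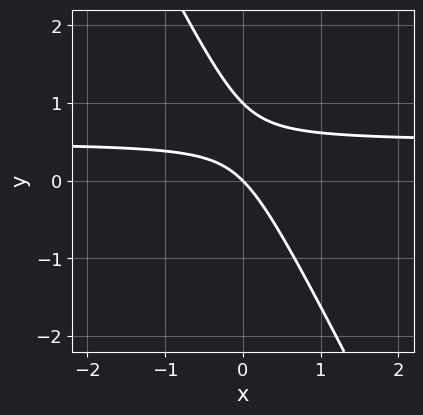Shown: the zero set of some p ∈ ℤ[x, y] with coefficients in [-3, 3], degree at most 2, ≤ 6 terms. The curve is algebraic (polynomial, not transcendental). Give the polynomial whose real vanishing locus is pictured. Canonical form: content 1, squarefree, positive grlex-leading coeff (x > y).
2*x*y + y^2 - x - y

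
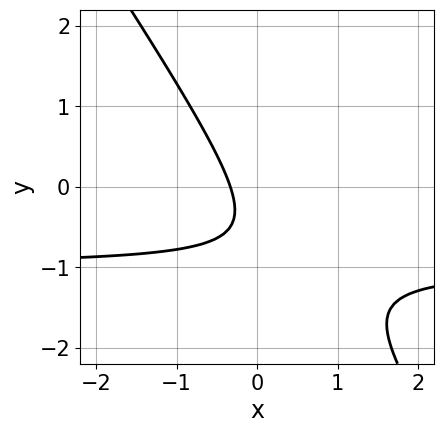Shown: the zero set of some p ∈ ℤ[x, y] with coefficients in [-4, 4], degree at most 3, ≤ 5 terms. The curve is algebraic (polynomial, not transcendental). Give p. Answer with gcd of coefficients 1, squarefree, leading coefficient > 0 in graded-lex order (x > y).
3*x*y + 2*y^2 + 3*x + 2*y + 1

First, deg p = 2. A generic line meets the curve in up to 2 points.
Next, from the visible intercepts: the curve avoids every integer y-axis point in the box.
Finally, assembling these constraints gives the stated polynomial.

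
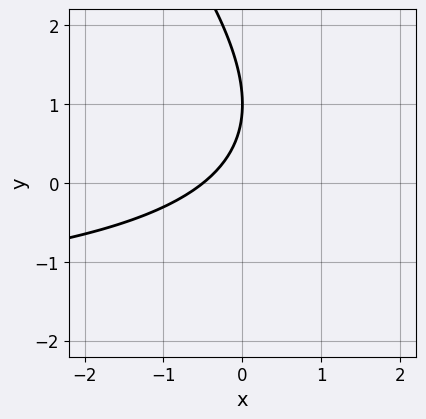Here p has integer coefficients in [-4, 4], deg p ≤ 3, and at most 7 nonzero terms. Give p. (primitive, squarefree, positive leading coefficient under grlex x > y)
x*y + y^2 + 2*x - 2*y + 1

deg p = 2. The shape is more complex than any degree-1 curve.
Checking where it meets the axes: it crosses the y-axis at the gridline y = 1.
Together with the visible shape, these determine p as stated.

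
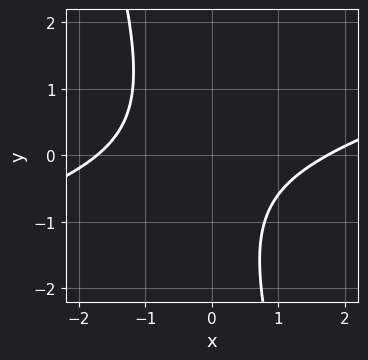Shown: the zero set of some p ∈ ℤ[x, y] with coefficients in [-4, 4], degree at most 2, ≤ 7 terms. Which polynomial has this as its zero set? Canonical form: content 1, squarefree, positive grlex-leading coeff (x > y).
x^2 - 3*x*y - y^2 - y - 3

(a) deg p = 2. A generic line meets the curve in up to 2 points.
(b) From the axis intercepts and sections: no y-intercept at any integer in the box.
(c) Matching integer coefficients to the picture gives p.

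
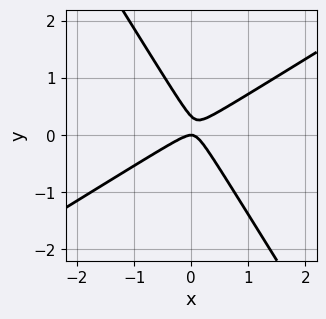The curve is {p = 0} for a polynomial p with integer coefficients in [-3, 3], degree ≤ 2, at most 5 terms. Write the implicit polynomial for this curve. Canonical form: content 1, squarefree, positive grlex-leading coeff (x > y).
(a) deg p = 2.
(b) From the visible intercepts: it meets the x-axis at x = 0 (among the integer gridlines); it crosses the y-axis at the gridline y = 0.
(c) Matching integer coefficients to the picture gives p.

3*x^2 - 3*x*y - 3*y^2 + y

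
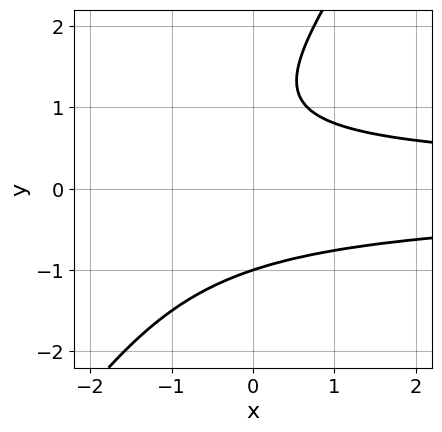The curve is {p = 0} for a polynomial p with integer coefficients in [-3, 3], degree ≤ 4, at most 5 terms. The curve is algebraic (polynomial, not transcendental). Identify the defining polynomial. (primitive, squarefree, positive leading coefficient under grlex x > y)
3*x*y^2 - 2*y^3 + 2*y^2 + y - 3

(a) Degree: a generic line meets the curve in up to 3 points, so deg p = 3.
(b) From the visible intercepts: one y-axis crossing is at y = -1; it misses every integer gridline on the x-axis.
(c) Matching integer coefficients to the picture gives p.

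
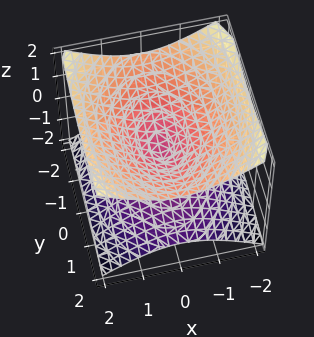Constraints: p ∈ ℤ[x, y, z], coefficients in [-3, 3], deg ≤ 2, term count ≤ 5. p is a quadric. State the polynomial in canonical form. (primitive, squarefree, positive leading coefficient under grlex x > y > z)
2*x^2 + y^2 - 3*z^2

(a) deg p = 2. A double cone through the origin; a quadric.
(b) Symmetries: it's symmetric under x → −x, forcing even powers of x; the z ↦ −z reflection is a symmetry, so z appears only in even powers; it's symmetric under y → −y, forcing even powers of y.
(c) Observable constraints: one z-axis crossing is at z = 0; it meets the x-axis at x = 0 (among the integer gridlines); one y-axis crossing is at y = 0.
(d) The integer polynomial consistent with all of this is the stated p.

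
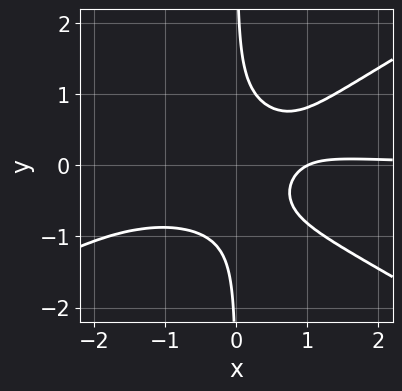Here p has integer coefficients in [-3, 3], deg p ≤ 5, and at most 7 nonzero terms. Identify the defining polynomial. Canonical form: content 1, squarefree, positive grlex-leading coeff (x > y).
First, degree: the shape is more complex than any degree-3 curve, so deg p = 4.
Next, from the axis intercepts and sections: one x-axis crossing is at x = 1; no y-intercept at any integer in the box.
Finally, matching integer coefficients to the picture gives p.

x^3*y - 3*x*y^3 + x^2*y - x + 1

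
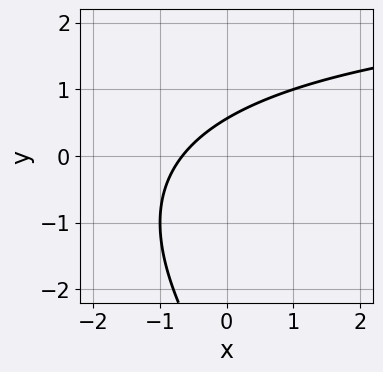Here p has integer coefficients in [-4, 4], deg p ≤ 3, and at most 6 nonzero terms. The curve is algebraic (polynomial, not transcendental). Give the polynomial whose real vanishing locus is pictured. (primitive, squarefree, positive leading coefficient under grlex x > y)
x*y + y^2 - 3*x + 3*y - 2

Degree: no degree-1 curve has this shape, so deg p = 2.
Matching integer coefficients to the picture gives p.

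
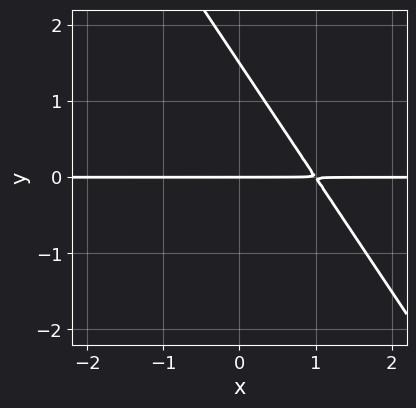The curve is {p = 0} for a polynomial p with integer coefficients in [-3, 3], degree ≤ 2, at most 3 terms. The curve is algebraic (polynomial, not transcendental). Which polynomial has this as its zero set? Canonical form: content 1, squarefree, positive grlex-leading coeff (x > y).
1. Degree: a generic line meets the curve in up to 2 points, so deg p = 2.
2. From the visible intercepts: it crosses the y-axis at the gridline y = 0; every point of the x-axis in the box is on the curve.
3. Solving for integer coefficients yields p as stated.

3*x*y + 2*y^2 - 3*y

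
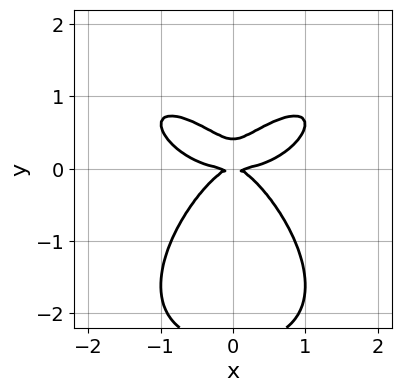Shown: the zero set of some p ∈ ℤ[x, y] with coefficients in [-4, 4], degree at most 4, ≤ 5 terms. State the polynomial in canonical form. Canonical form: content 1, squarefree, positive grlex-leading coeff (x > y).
x^4 + y^4 - 2*x^2*y + 2*y^3 - y^2

1. The degree is 4 — the shape is more complex than any degree-3 curve.
2. Symmetries: mirror symmetry x ↦ −x ⇒ only even powers of x.
3. Checking where it meets the axes: it meets the x-axis at x = 0 (among the integer gridlines); one y-axis crossing is at y = 0.
4. Assembling these constraints gives the stated polynomial.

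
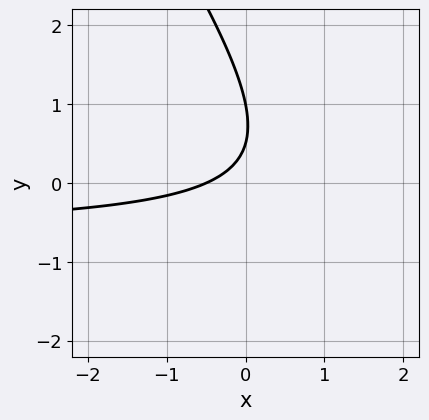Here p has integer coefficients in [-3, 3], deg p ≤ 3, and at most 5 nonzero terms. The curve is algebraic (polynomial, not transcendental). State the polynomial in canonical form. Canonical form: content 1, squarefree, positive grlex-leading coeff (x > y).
deg p = 2. The shape is more complex than any degree-1 curve.
From the axis intercepts and sections: it crosses the y-axis at the gridline y = 1.
Together with the visible shape, these determine p as stated.

3*x*y + 2*y^2 + 2*x - 3*y + 1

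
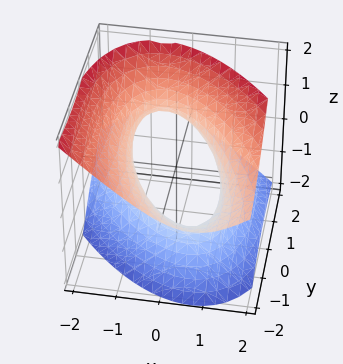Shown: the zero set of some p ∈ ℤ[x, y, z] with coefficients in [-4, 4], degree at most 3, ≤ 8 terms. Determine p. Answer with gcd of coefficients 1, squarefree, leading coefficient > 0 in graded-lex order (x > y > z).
First, deg p = 2. No degree-1 surface has this shape.
Next, checking where it meets the axes: it misses every integer gridline on the z-axis; the x-axis gridline crossings are at x ∈ {-1, 1}.
Finally, assembling these constraints gives the stated polynomial.

3*x^2 + 2*x*y + y^2 + 3*y*z - 3*z^2 - 3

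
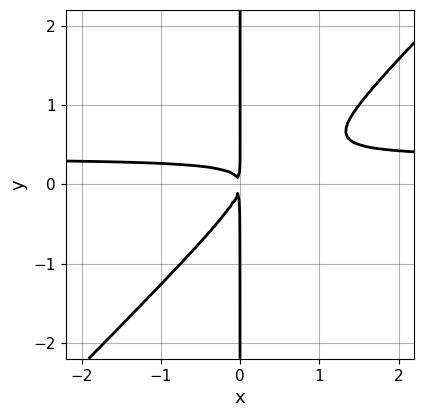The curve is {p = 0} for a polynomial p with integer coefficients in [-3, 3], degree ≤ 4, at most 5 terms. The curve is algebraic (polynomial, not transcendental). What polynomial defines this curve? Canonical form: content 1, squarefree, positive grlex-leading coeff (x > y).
(a) deg p = 3. No degree-2 curve has this shape.
(b) Checking where it meets the axes: every point of the y-axis in the box is on the curve.
(c) Assembling these constraints gives the stated polynomial.

3*x^2*y - 3*x*y^2 - x^2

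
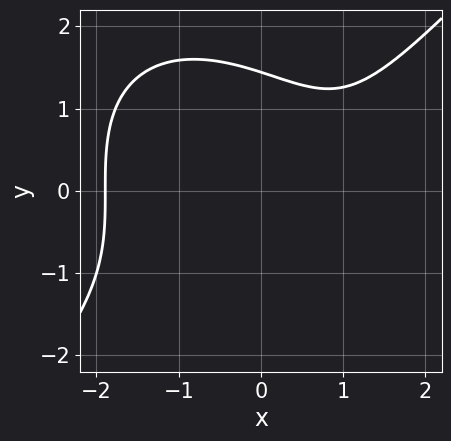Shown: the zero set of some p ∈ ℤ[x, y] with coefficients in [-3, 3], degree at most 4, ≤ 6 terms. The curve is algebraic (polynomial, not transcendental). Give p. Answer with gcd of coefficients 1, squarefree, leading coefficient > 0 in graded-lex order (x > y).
x^3 - y^3 - 2*x + 3

(a) The degree is 3 — the shape is more complex than any degree-2 curve.
(b) Solving for integer coefficients yields p as stated.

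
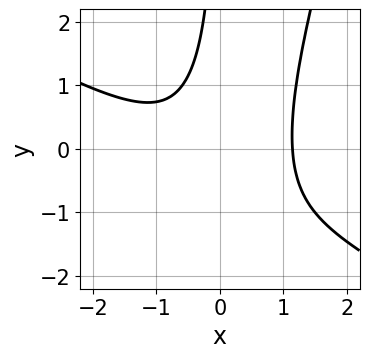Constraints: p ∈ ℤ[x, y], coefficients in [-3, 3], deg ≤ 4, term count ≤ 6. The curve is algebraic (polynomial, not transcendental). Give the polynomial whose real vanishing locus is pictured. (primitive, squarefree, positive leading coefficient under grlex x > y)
2*x^3 + 3*x^2*y - x*y^2 - 3*x*y - 3

First, deg p = 3. A generic line meets the curve in up to 3 points.
Next, against the integer gridlines: the curve avoids every integer y-axis point in the box.
Finally, these observations pin down the coefficients.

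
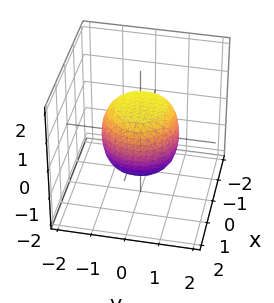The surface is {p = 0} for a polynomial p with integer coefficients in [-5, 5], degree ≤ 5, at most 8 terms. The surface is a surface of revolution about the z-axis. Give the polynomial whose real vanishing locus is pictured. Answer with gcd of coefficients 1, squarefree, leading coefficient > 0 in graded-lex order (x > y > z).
2*x^4 + 4*x^2*y^2 + 2*y^4 - x^2 - y^2 + 2*z^2 - 2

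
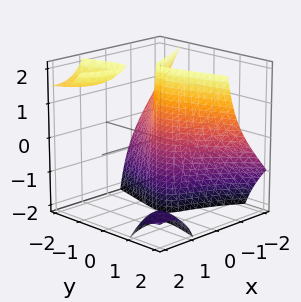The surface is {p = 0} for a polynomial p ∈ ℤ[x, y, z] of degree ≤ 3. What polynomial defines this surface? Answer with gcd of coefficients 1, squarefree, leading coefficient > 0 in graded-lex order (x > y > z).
x^3 + 3*x*y*z - x^2 + 2*y^2 + 3*x

First, there are 3 components. They look like related sheets of one shape, so recover p as a whole.
Next, degree: no degree-2 surface has this shape, so deg p = 3.
Next, checking where it meets the axes: it meets the y-axis at y = 0 (among the integer gridlines); it meets the x-axis at x = 0 (among the integer gridlines); the visible z-axis segment lies entirely on the surface.
Finally, these observations pin down the coefficients.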